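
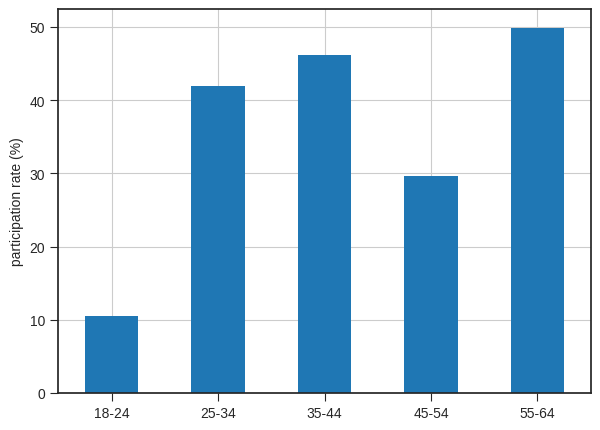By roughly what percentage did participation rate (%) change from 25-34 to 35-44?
25-34 ≈ 40, 35-44 ≈ 45; (45 − 40) / 40 ≈ +12.5%.

≈ +12.5%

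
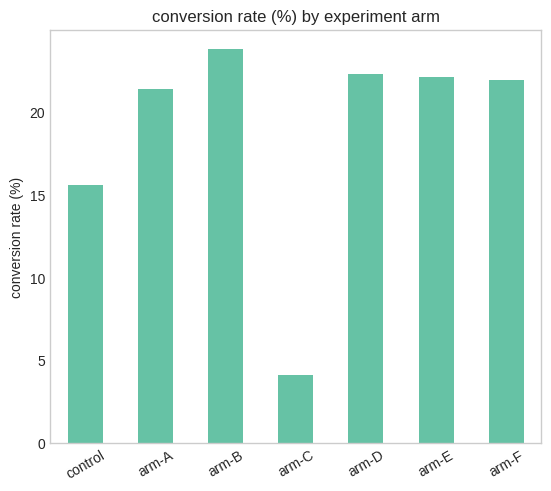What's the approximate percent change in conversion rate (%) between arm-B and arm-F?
arm-B ≈ 24, arm-F ≈ 22; (22 − 24) / 24 ≈ -8.3%.

≈ -8.3%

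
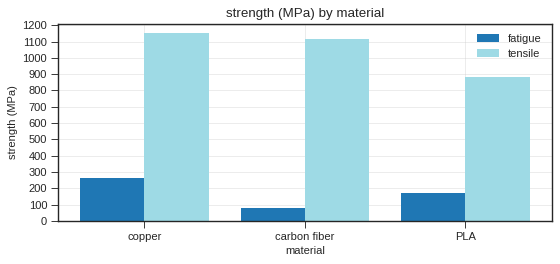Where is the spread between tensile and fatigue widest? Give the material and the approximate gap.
carbon fiber: tensile ≈ 1100, fatigue ≈ 100 → gap ≈ 1000. Next-largest (copper) is only ≈ 900.

carbon fiber, ≈ 1000 MPa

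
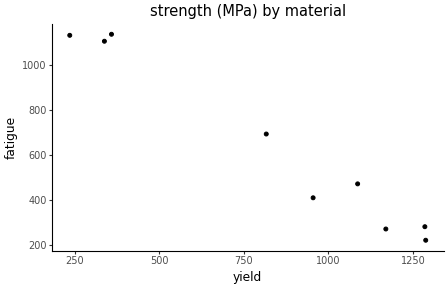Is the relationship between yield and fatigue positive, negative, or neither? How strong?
negative, strong

Points are negatively correlated; strong (|r| ≈ 1.0).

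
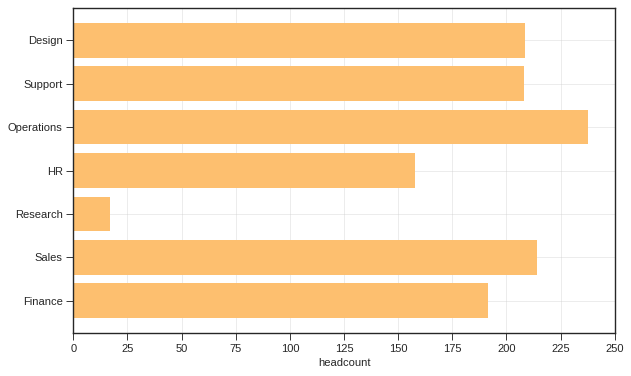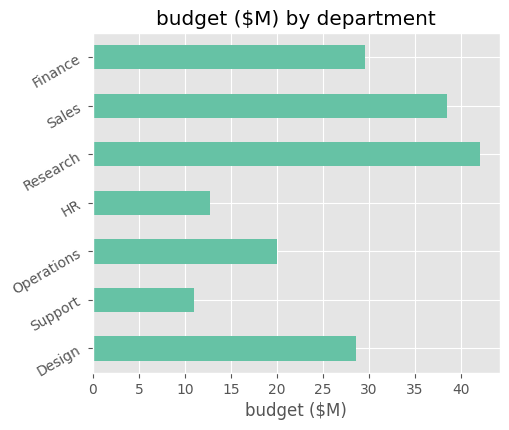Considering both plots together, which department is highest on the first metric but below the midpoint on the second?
Operations

Chart 2 median budget ($M) ≈ 30; below-median departments: Support, Operations, HR. Among those, Operations has the highest headcount (≈ 250).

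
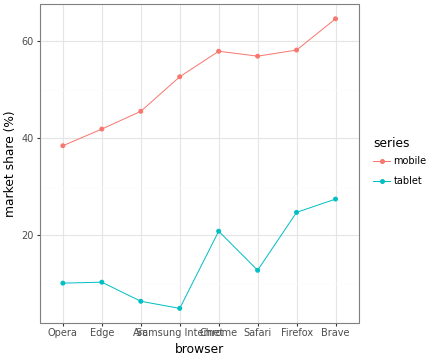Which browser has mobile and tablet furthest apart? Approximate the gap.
Samsung Internet, ≈ 50 %

Samsung Internet: mobile ≈ 55, tablet ≈ 5 → gap ≈ 50. Next-largest (Safari) is only ≈ 40.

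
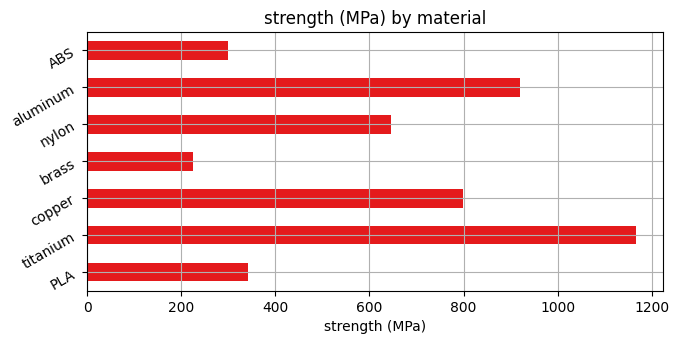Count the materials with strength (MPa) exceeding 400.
4

Above 400: titanium, copper, nylon, aluminum.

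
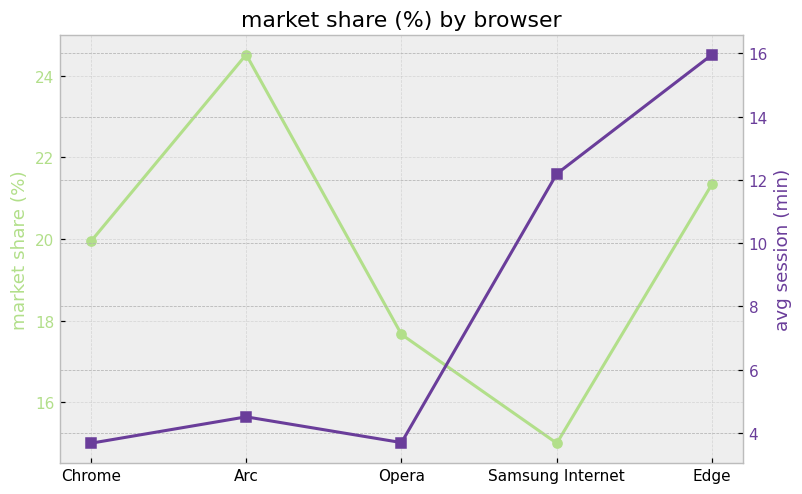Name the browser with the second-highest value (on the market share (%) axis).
Top 3 (on the market share (%) axis): Arc ≈ 25, Edge ≈ 21, Chrome ≈ 20.

Edge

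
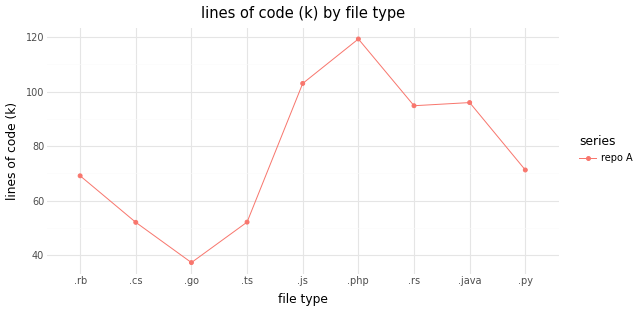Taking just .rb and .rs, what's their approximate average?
≈ 80

(70 + 90) / 2 ≈ 80.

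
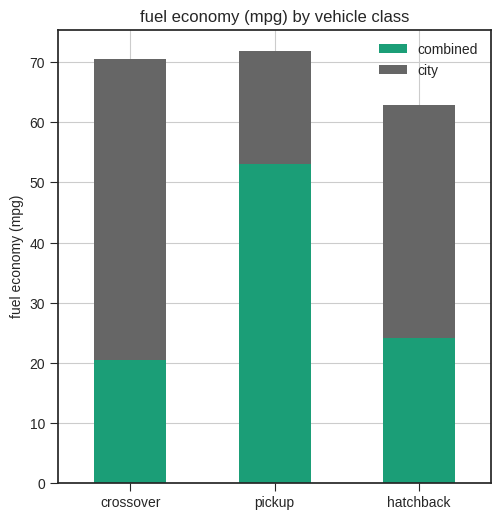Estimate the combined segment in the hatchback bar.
≈ 20

combined top ≈ 20, bottom ≈ 0; segment ≈ 20.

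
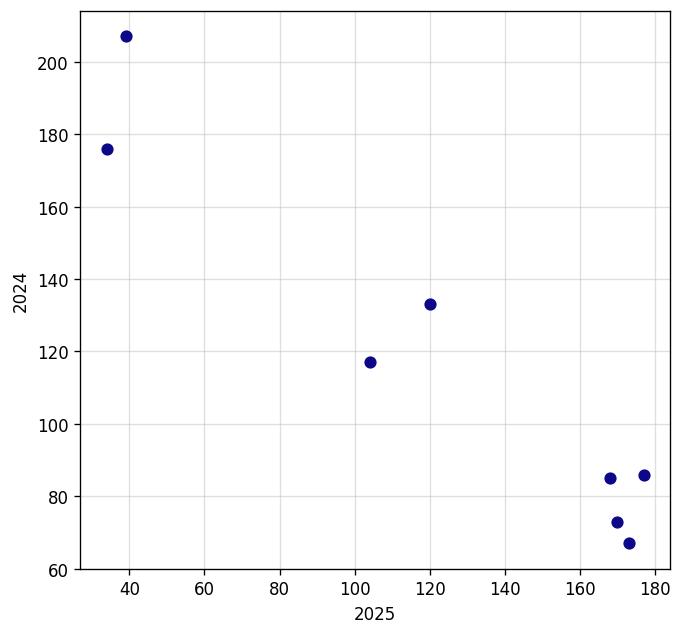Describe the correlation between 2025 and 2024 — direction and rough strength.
Points are negatively correlated; strong (|r| ≈ 1.0).

negative, strong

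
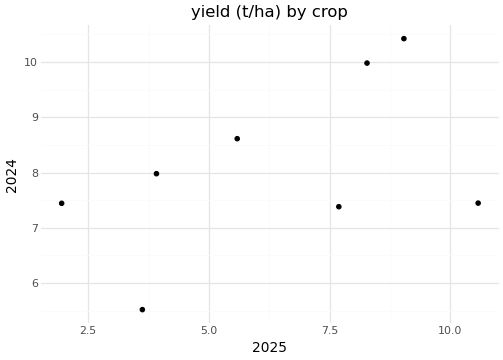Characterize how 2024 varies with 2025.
Points are positively correlated; moderate (|r| ≈ 0.5).

positive, moderate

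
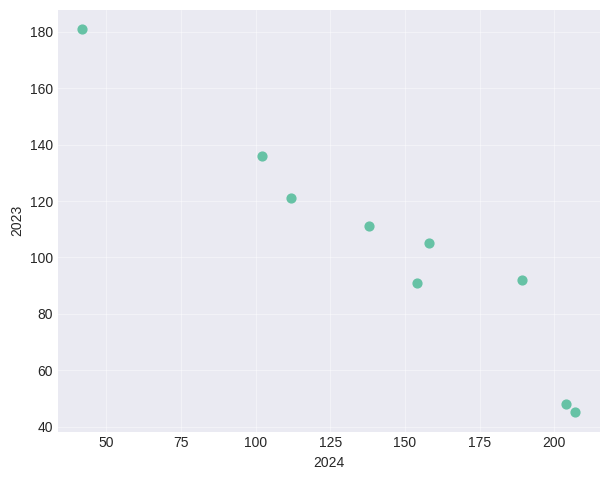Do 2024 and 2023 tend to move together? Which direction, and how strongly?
negative, strong

Points are negatively correlated; strong (|r| ≈ 1.0).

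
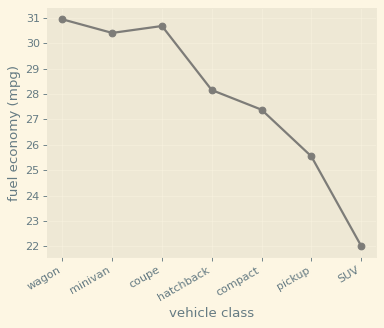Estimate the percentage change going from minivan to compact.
≈ -10%

minivan ≈ 30, compact ≈ 27; (27 − 30) / 30 ≈ -10%.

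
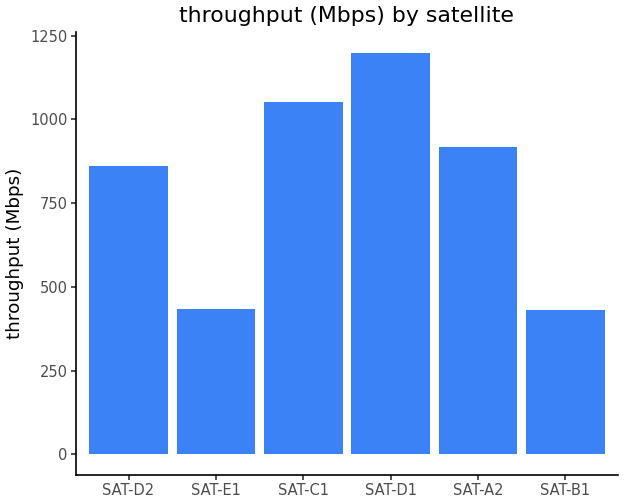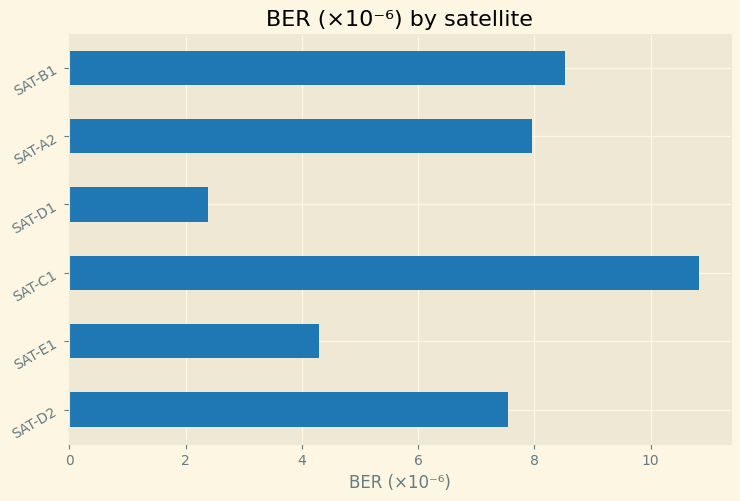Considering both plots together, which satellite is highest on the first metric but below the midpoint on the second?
Chart 2 median BER (×10⁻⁶) ≈ 8; below-median satellites: SAT-D2, SAT-E1, SAT-D1. Among those, SAT-D1 has the highest throughput (Mbps) (≈ 1200).

SAT-D1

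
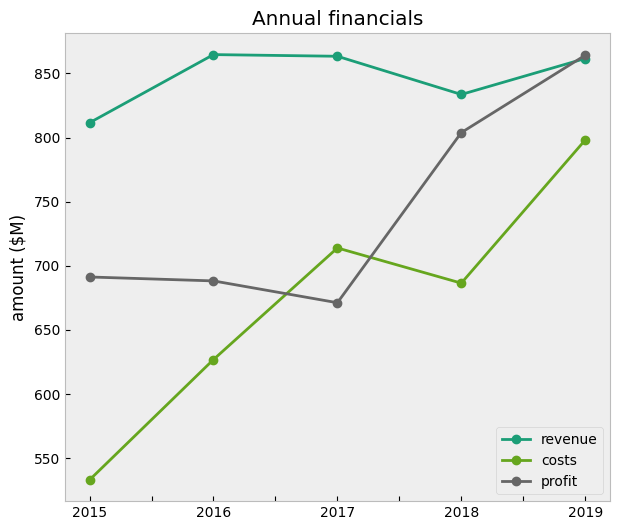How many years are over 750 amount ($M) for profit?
2

Above 750: 2018, 2019.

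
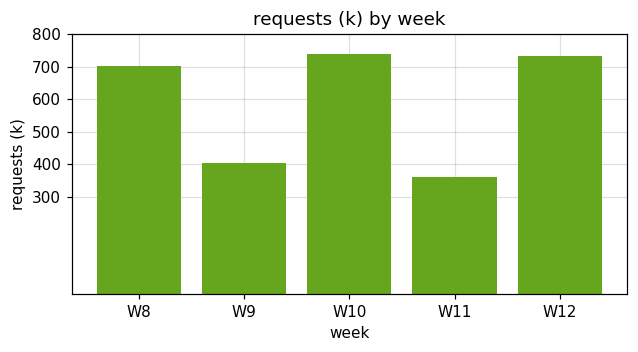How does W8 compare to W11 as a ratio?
≈ 1.75×

W8 ≈ 700, W11 ≈ 400; 700/400 ≈ 1.75.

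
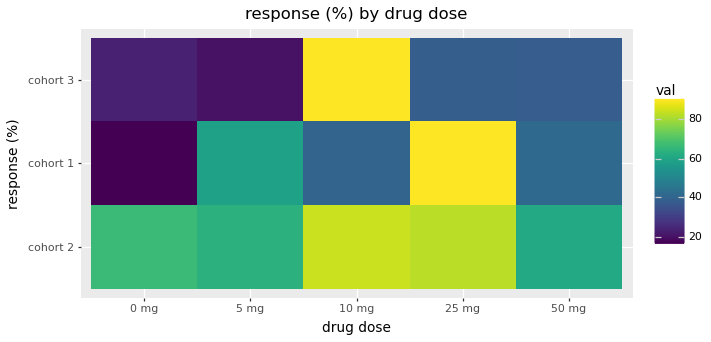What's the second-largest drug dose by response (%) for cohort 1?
5 mg

Top 3 for cohort 1: 25 mg ≈ 90, 5 mg ≈ 60, 50 mg ≈ 40.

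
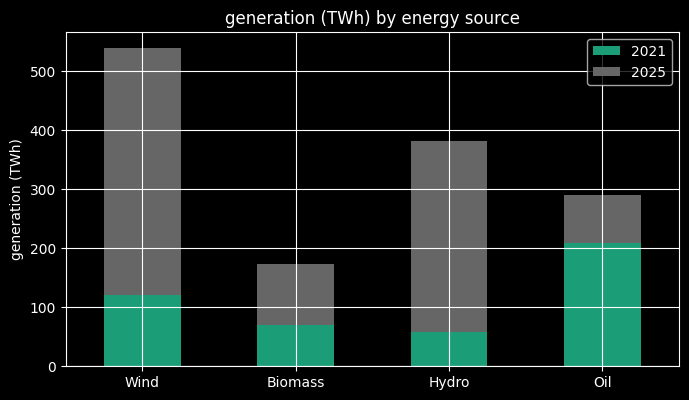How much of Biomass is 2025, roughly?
≈ 100

2025 top ≈ 150, bottom ≈ 50; segment ≈ 100.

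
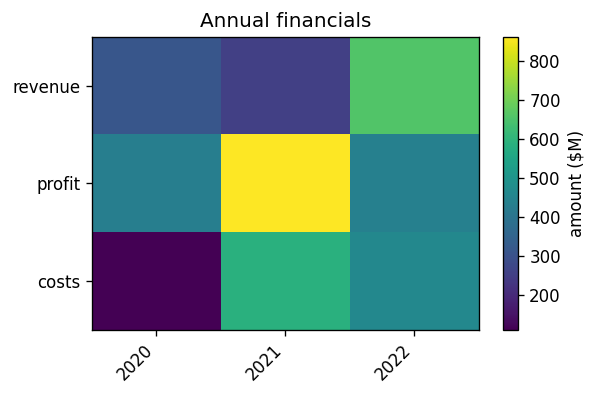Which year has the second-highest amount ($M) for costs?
Top 3 for costs: 2021 ≈ 600, 2022 ≈ 500, 2020 ≈ 100.

2022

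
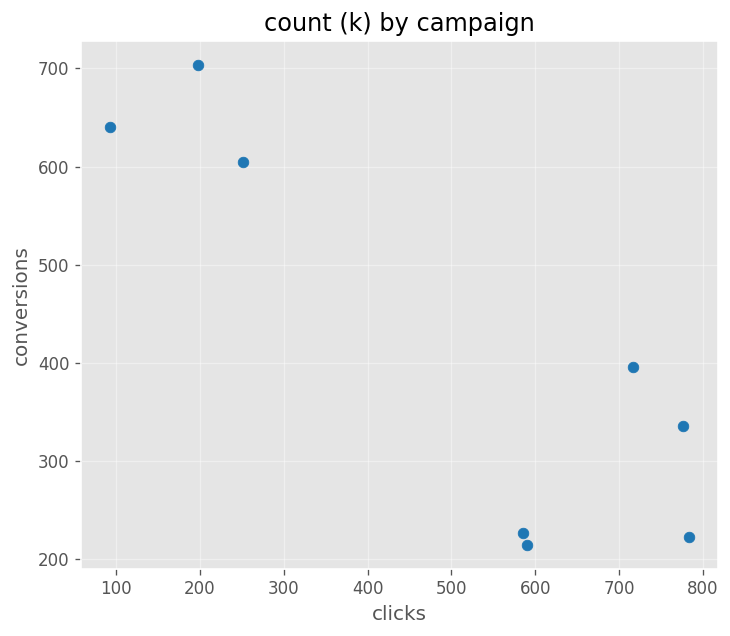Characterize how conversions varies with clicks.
negative, strong

Points are negatively correlated; strong (|r| ≈ 0.9).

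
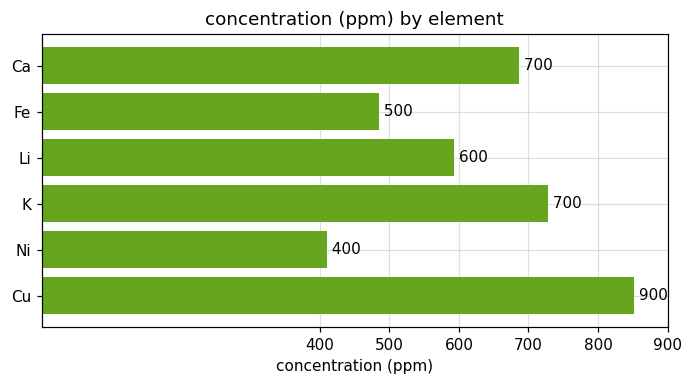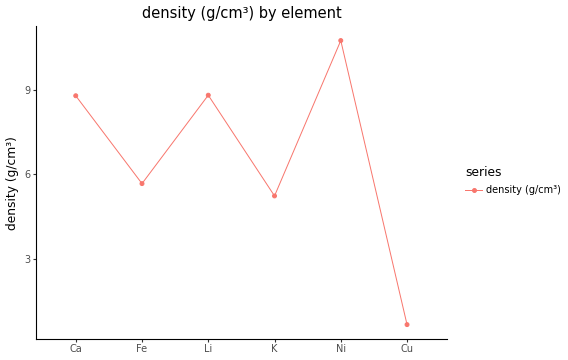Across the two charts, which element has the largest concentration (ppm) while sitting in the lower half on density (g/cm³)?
Chart 2 median density (g/cm³) ≈ 7; below-median elements: Fe, K, Cu. Among those, Cu has the highest concentration (ppm) (≈ 900).

Cu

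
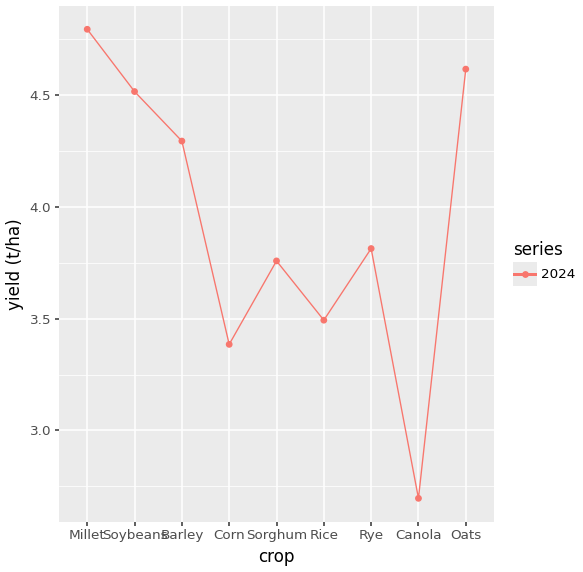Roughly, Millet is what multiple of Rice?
≈ 1.41×

Millet ≈ 4.8, Rice ≈ 3.4; 4.8/3.4 ≈ 1.41.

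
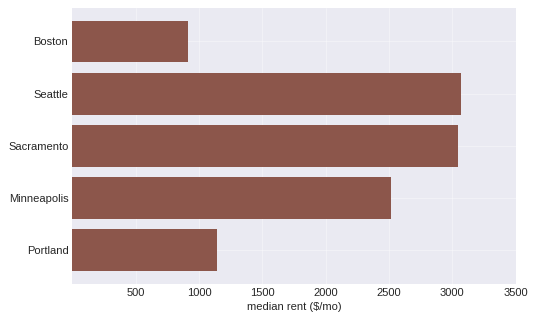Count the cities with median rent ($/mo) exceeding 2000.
3

Above 2000: Seattle, Sacramento, Minneapolis.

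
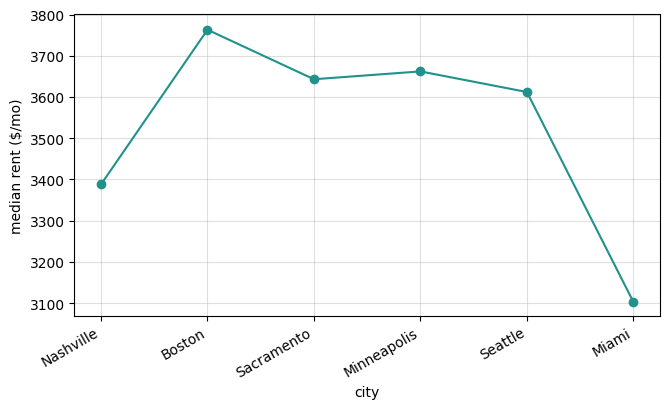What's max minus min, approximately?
≈ 700

Max Boston ≈ 3800, min Miami ≈ 3100; range ≈ 700.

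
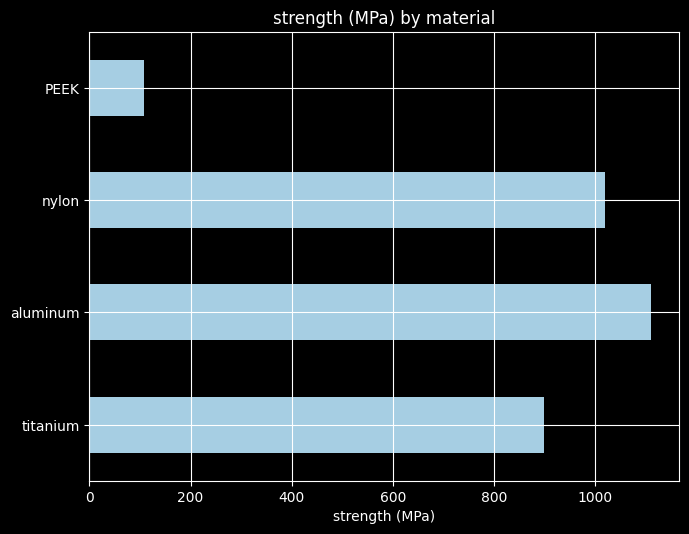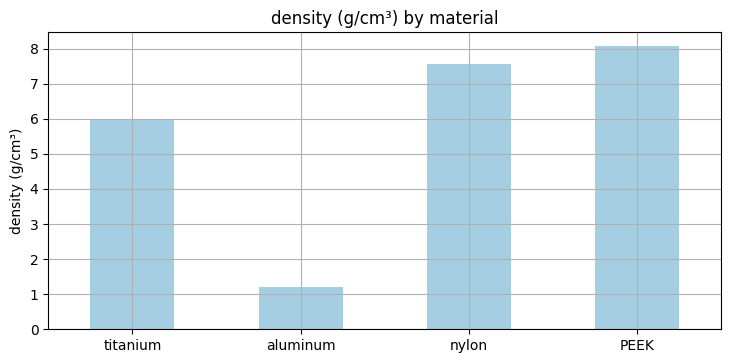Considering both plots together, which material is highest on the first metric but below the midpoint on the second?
aluminum

Chart 2 median density (g/cm³) ≈ 7; below-median materials: titanium, aluminum. Among those, aluminum has the highest strength (MPa) (≈ 1200).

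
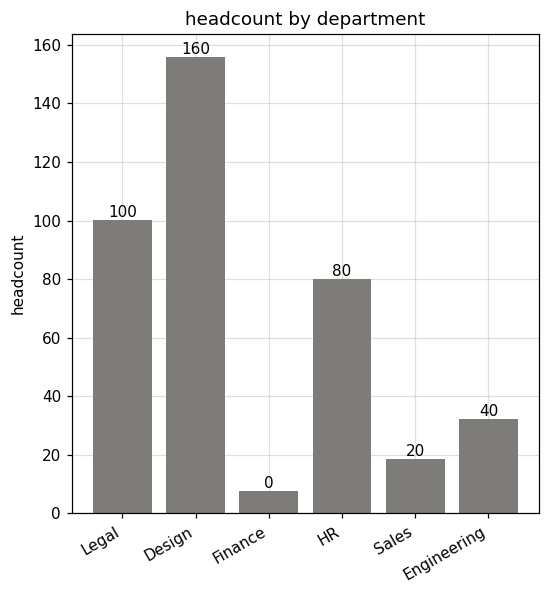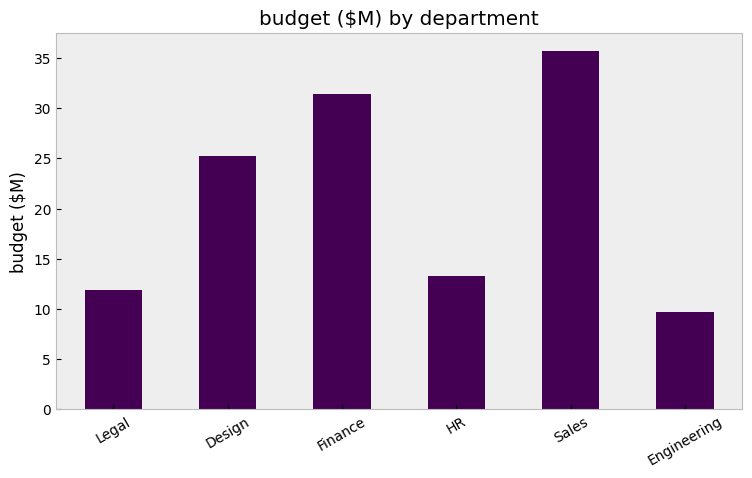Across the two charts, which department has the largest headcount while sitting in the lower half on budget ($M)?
Chart 2 median budget ($M) ≈ 20; below-median departments: Legal, HR, Engineering. Among those, Legal has the highest headcount (≈ 100).

Legal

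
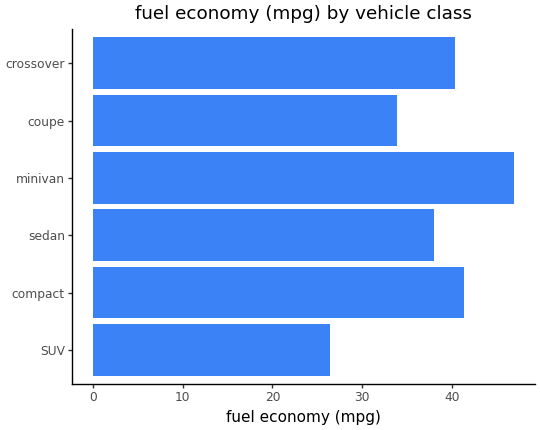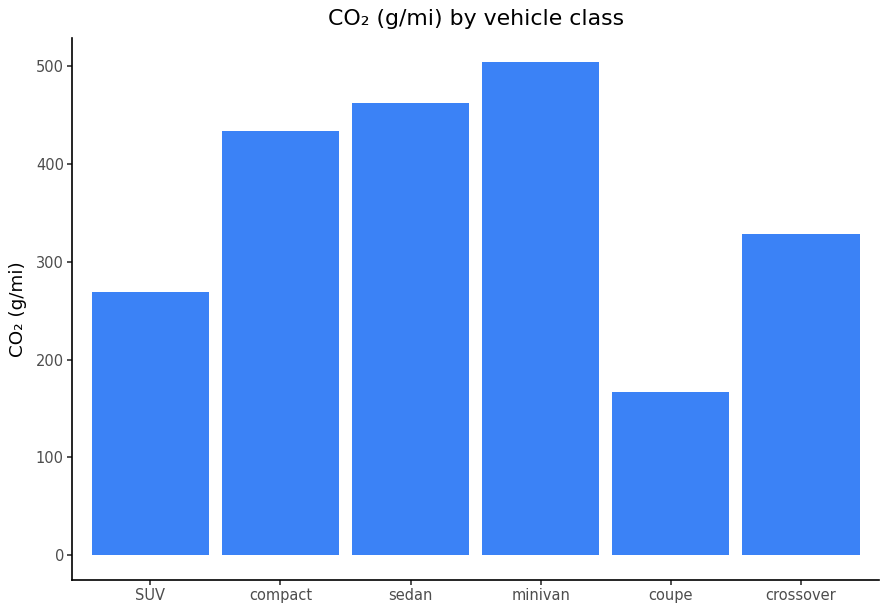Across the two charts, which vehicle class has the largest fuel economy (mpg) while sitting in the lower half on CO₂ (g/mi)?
Chart 2 median CO₂ (g/mi) ≈ 400; below-median vehicle classes: SUV, coupe, crossover. Among those, crossover has the highest fuel economy (mpg) (≈ 40).

crossover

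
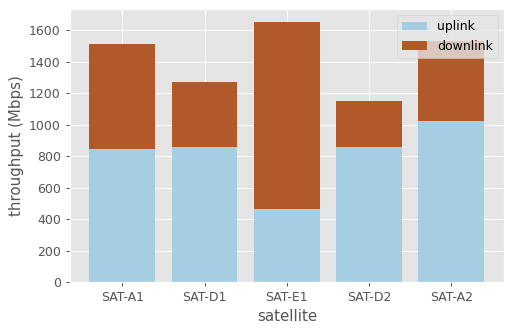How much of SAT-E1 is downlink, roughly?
≈ 1200

downlink top ≈ 1600, bottom ≈ 400; segment ≈ 1200.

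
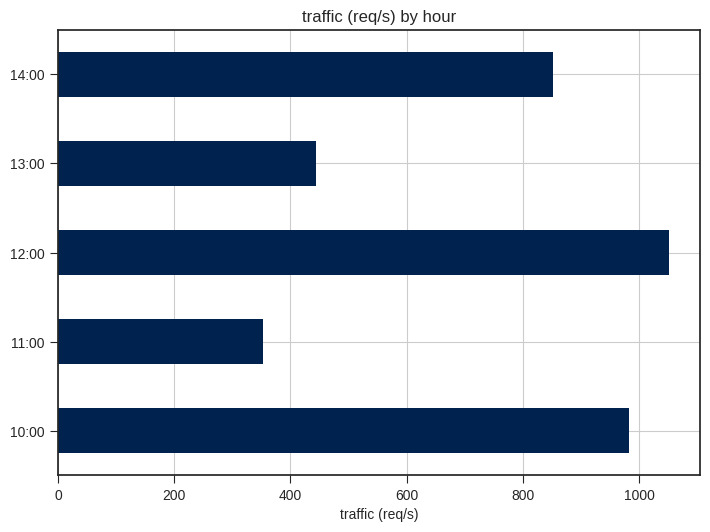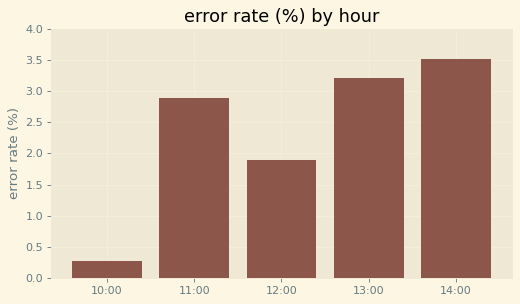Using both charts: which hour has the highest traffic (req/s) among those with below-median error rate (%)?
12:00

Chart 2 median error rate (%) ≈ 3; below-median hours: 10:00, 12:00. Among those, 12:00 has the highest traffic (req/s) (≈ 1100).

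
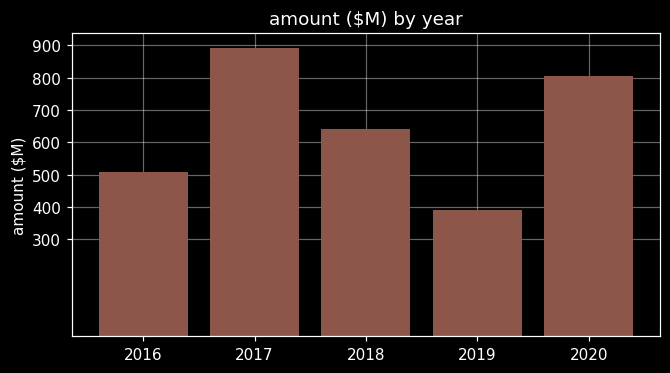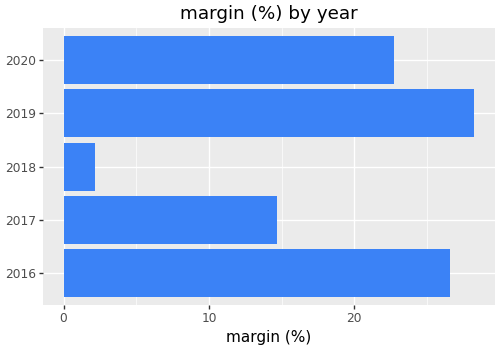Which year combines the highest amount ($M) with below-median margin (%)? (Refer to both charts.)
Chart 2 median margin (%) ≈ 25; below-median years: 2017, 2018. Among those, 2017 has the highest amount ($M) (≈ 900).

2017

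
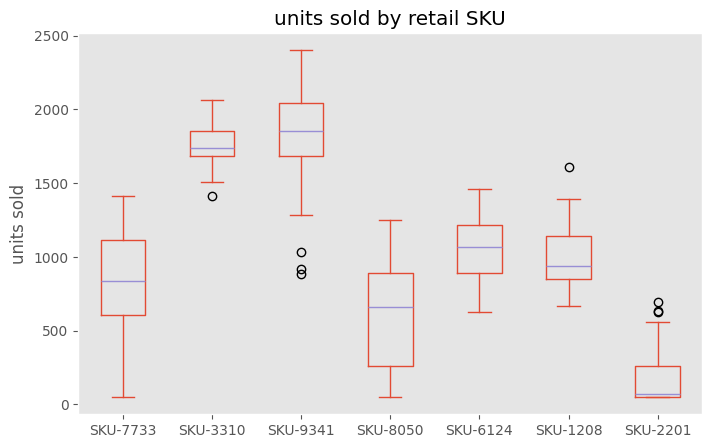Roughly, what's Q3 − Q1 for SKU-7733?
Q3 ≈ 1200, Q1 ≈ 600; IQR ≈ 600.

≈ 600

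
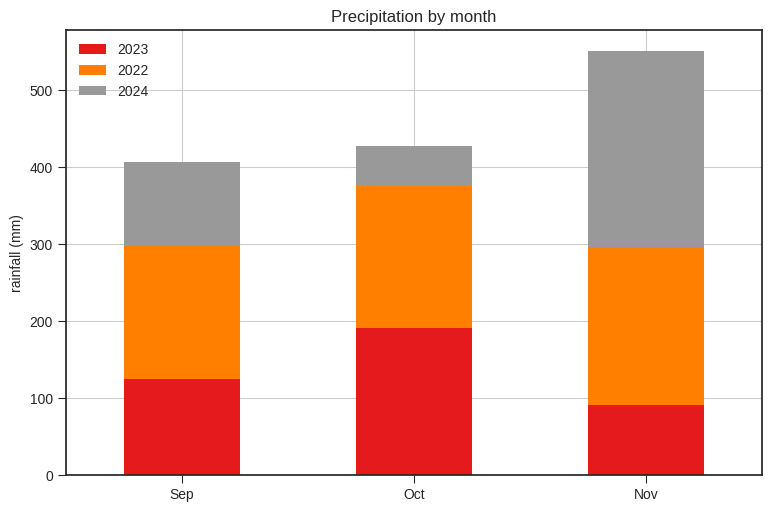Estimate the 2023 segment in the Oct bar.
≈ 200

2023 top ≈ 200, bottom ≈ 0; segment ≈ 200.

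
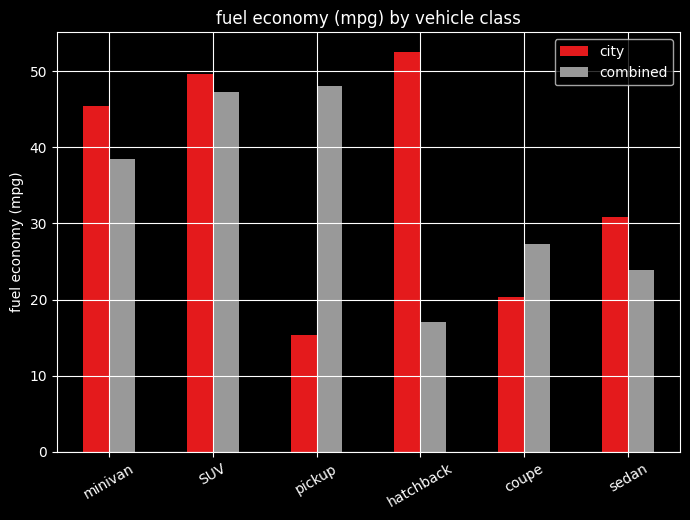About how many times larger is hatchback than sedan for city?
≈ 1.67×

hatchback ≈ 50, sedan ≈ 30; 50/30 ≈ 1.67.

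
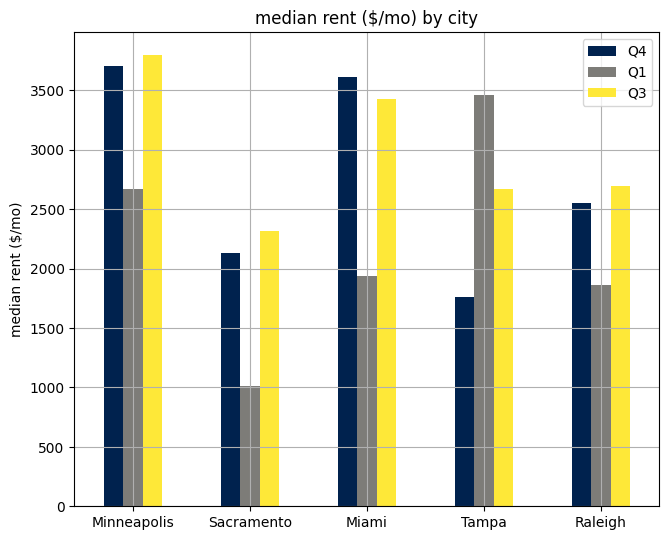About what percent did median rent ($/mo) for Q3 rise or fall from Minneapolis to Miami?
Minneapolis ≈ 4000, Miami ≈ 3500; (3500 − 4000) / 4000 ≈ -12.5%.

≈ -12.5%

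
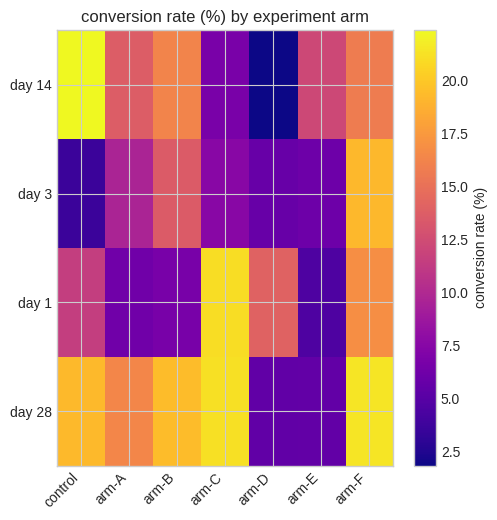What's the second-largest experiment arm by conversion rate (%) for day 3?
Top 3 for day 3: arm-F ≈ 20, arm-B ≈ 14, arm-A ≈ 10.

arm-B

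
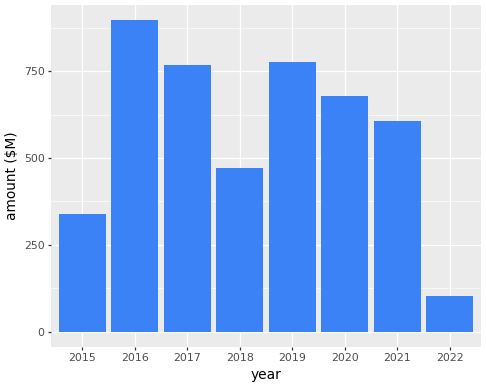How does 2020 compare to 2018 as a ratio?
≈ 1.4×

2020 ≈ 700, 2018 ≈ 500; 700/500 ≈ 1.4.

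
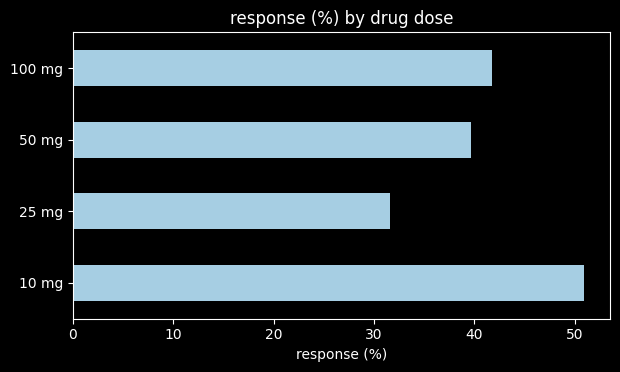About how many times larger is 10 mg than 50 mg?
≈ 1.25×

10 mg ≈ 50, 50 mg ≈ 40; 50/40 ≈ 1.25.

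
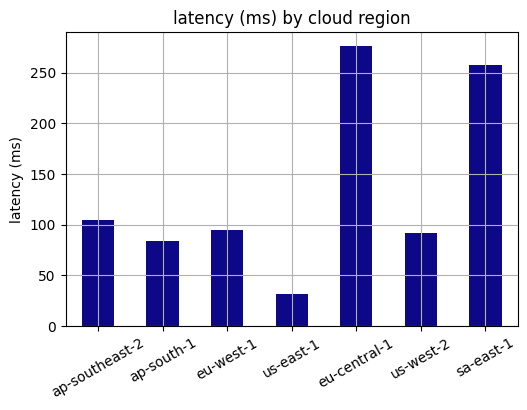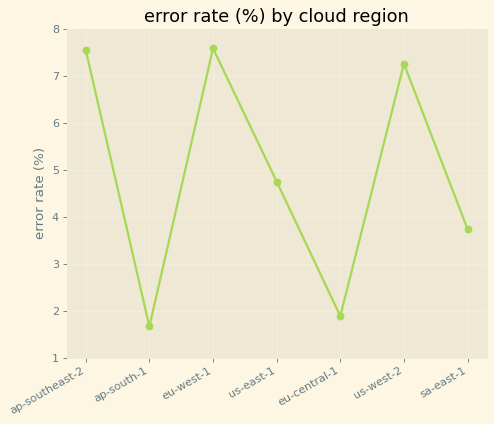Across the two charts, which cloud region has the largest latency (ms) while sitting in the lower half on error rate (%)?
eu-central-1

Chart 2 median error rate (%) ≈ 5; below-median cloud regions: ap-south-1, eu-central-1, sa-east-1. Among those, eu-central-1 has the highest latency (ms) (≈ 300).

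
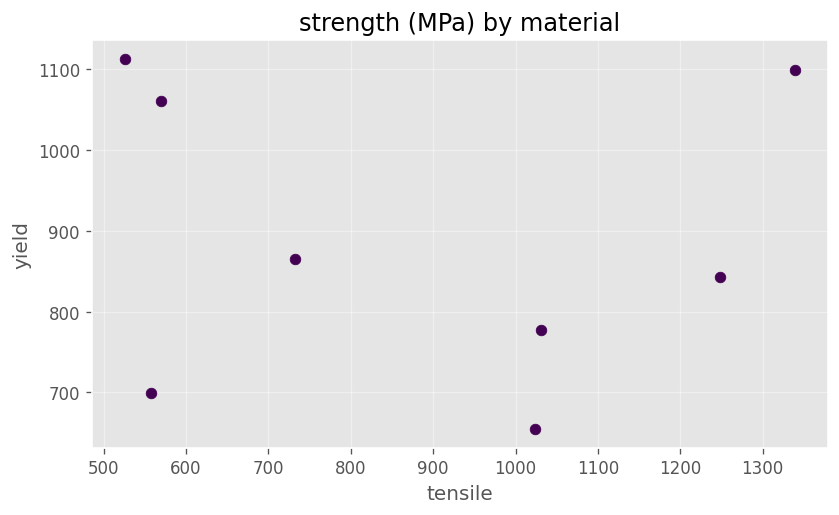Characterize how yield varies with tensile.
no clear correlation

Points are roughly uncorrelated; weak (|r| ≈ 0.1).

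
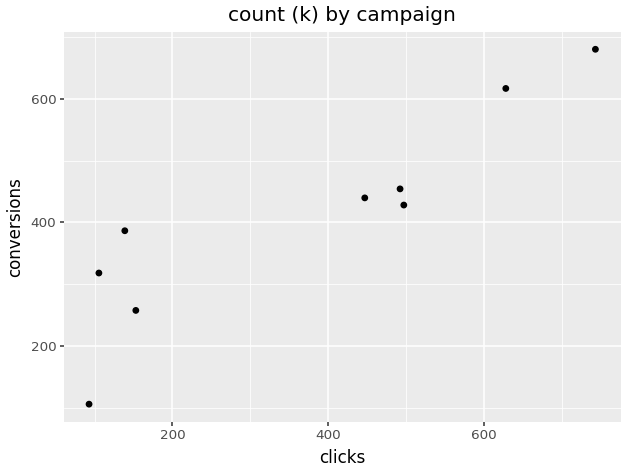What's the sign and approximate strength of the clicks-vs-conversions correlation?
Points are positively correlated; strong (|r| ≈ 0.9).

positive, strong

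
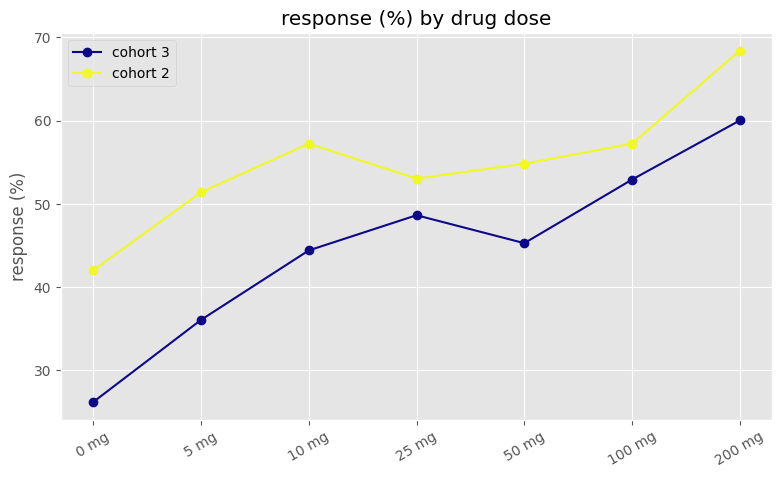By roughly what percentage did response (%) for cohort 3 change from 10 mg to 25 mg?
10 mg ≈ 45, 25 mg ≈ 50; (50 − 45) / 45 ≈ +11.1%.

≈ +11.1%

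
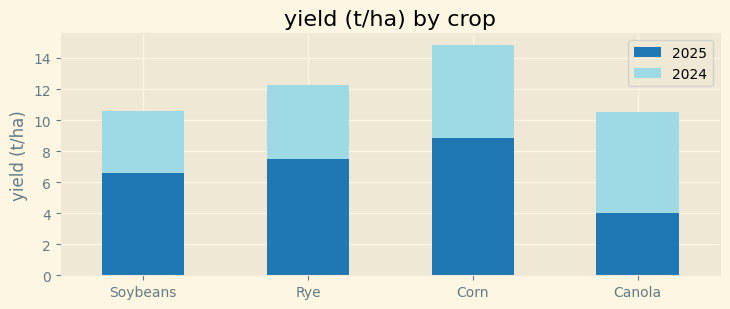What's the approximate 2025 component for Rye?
2025 top ≈ 8, bottom ≈ 0; segment ≈ 8.

≈ 8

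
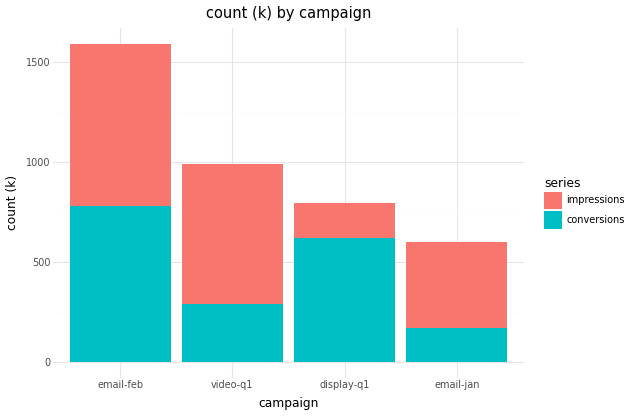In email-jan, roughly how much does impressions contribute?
≈ 400

impressions top ≈ 600, bottom ≈ 200; segment ≈ 400.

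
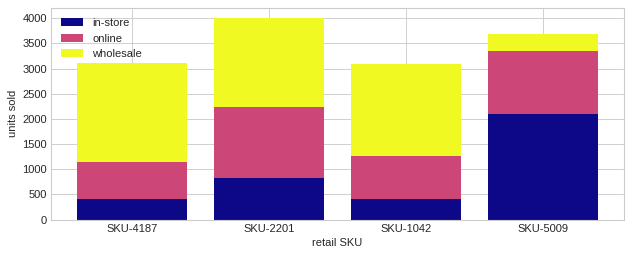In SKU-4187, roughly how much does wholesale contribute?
wholesale top ≈ 3000, bottom ≈ 1000; segment ≈ 2000.

≈ 2000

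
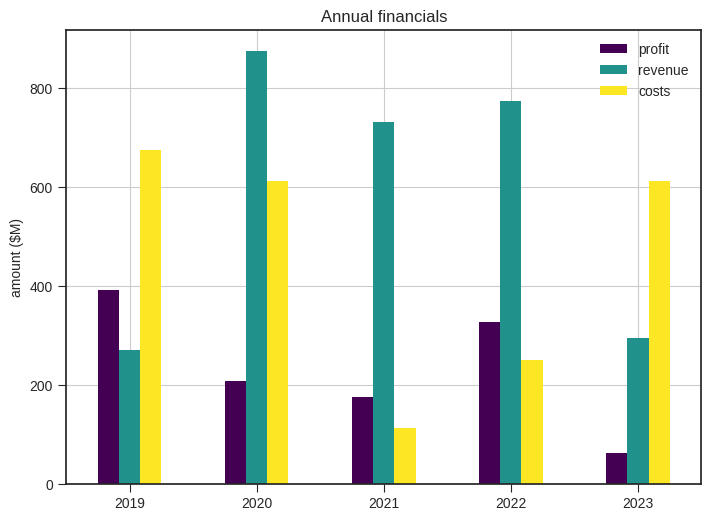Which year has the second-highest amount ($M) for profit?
2022

Top 3 for profit: 2019 ≈ 400, 2022 ≈ 300, 2020 ≈ 200.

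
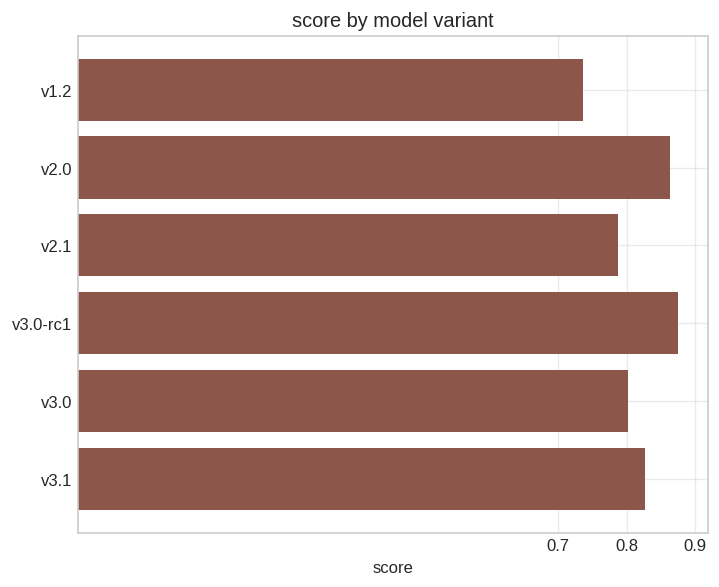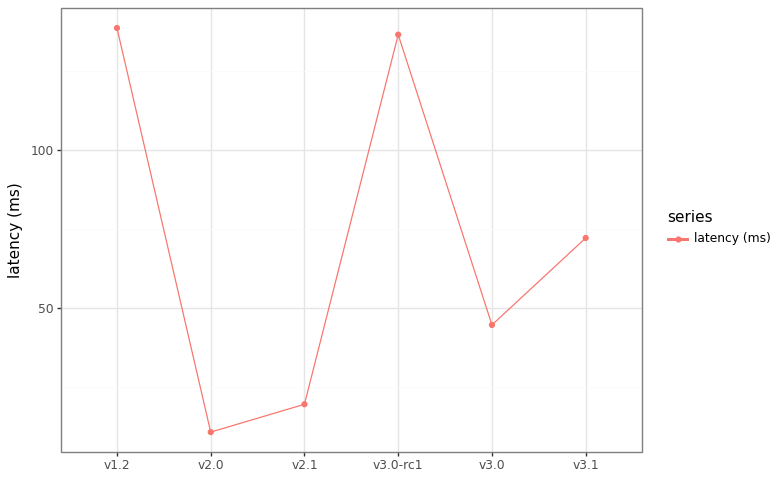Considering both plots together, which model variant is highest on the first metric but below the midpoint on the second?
Chart 2 median latency (ms) ≈ 60; below-median model variants: v2.0, v2.1, v3.0. Among those, v2.0 has the highest score (≈ 0.9).

v2.0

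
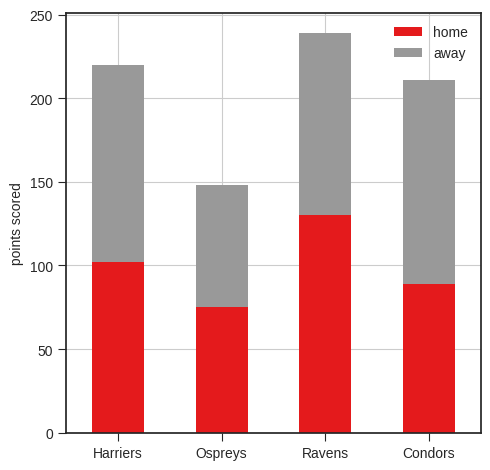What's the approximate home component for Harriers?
≈ 100

home top ≈ 100, bottom ≈ 0; segment ≈ 100.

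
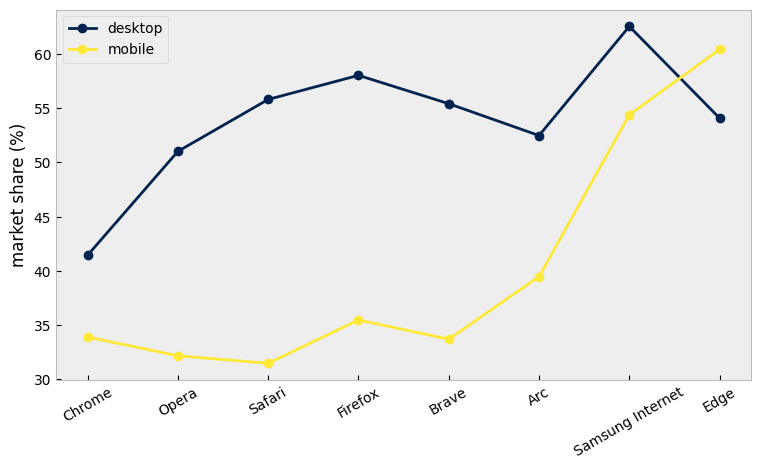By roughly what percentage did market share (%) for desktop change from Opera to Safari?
Opera ≈ 50, Safari ≈ 55; (55 − 50) / 50 ≈ +10%.

≈ +10%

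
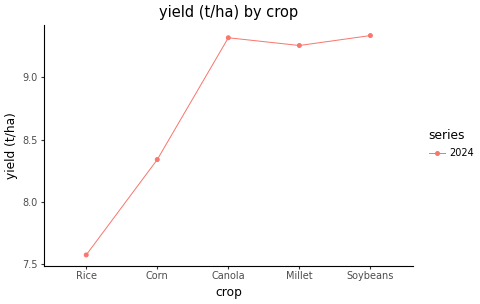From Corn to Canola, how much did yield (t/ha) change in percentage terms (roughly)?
≈ +11.9%

Corn ≈ 8.4, Canola ≈ 9.4; (9.4 − 8.4) / 8.4 ≈ +11.9%.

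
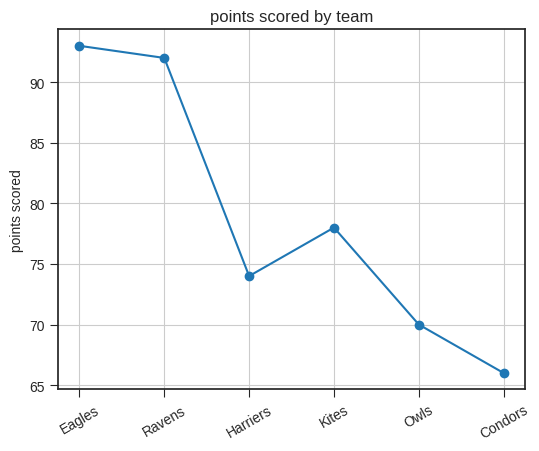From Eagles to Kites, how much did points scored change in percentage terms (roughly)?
Eagles ≈ 95, Kites ≈ 80; (80 − 95) / 95 ≈ -15.8%.

≈ -15.8%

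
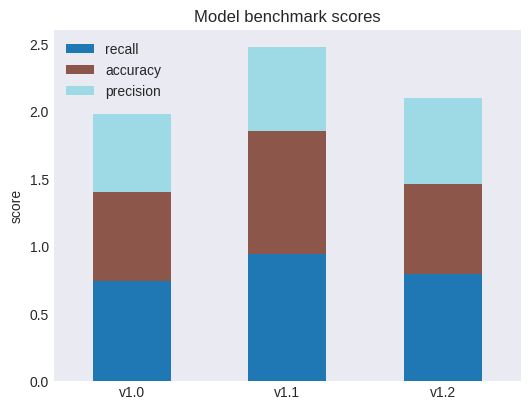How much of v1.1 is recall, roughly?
recall top ≈ 1.0, bottom ≈ 0.0; segment ≈ 1.0.

≈ 1.0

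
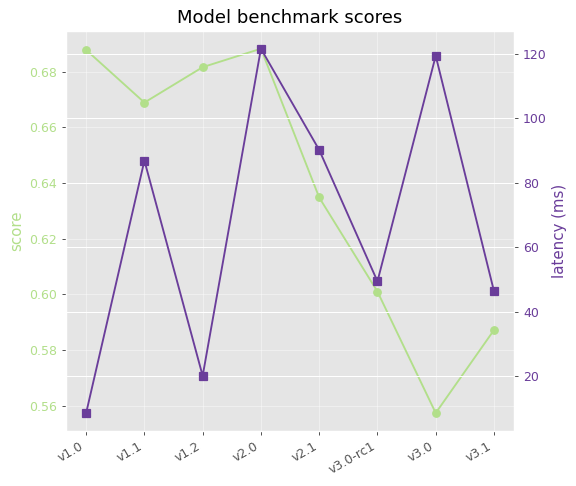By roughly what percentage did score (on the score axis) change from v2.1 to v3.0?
≈ -12.5%

v2.1 ≈ 0.64, v3.0 ≈ 0.56; (0.56 − 0.64) / 0.64 ≈ -12.5%.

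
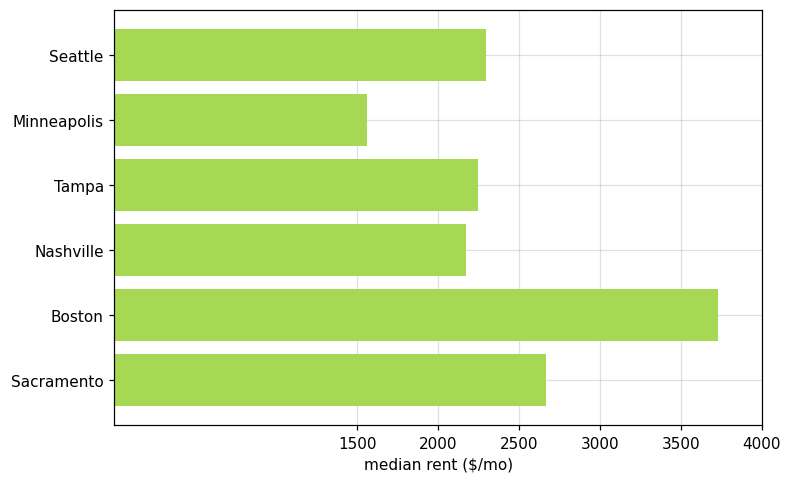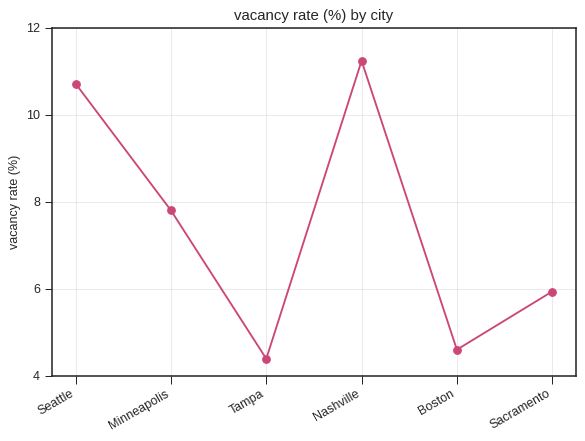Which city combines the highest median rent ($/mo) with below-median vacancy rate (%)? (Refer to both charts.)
Boston

Chart 2 median vacancy rate (%) ≈ 6; below-median cities: Tampa, Boston, Sacramento. Among those, Boston has the highest median rent ($/mo) (≈ 3500).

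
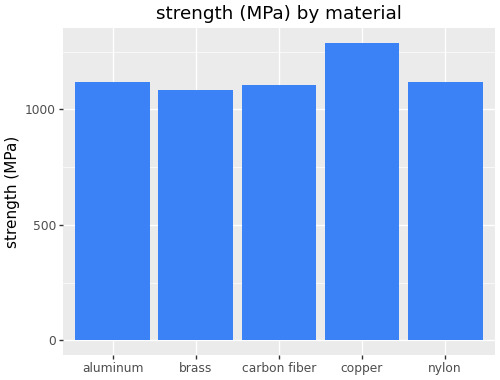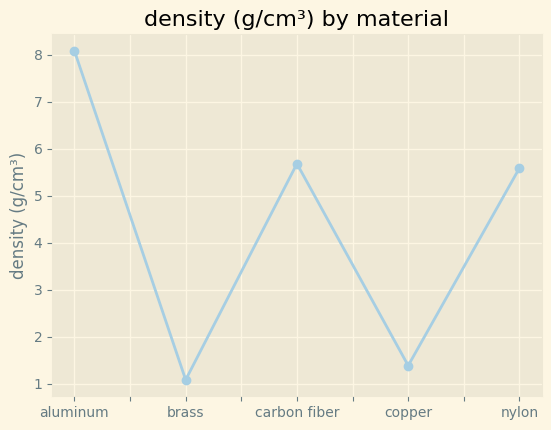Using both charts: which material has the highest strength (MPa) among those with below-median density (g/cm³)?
Chart 2 median density (g/cm³) ≈ 6; below-median materials: brass, copper. Among those, copper has the highest strength (MPa) (≈ 1200).

copper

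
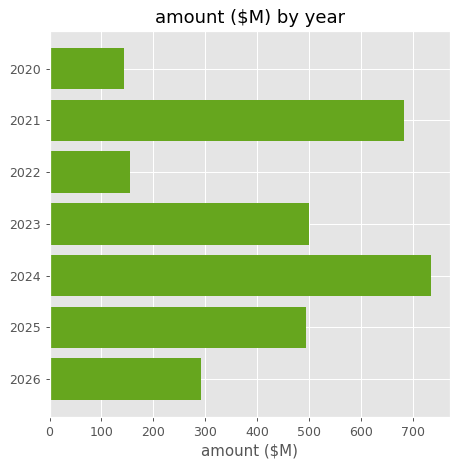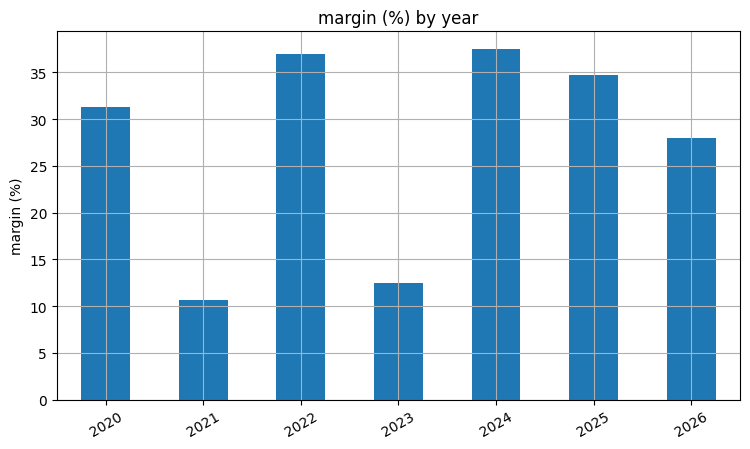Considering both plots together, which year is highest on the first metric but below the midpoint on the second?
2021

Chart 2 median margin (%) ≈ 30; below-median years: 2021, 2023, 2026. Among those, 2021 has the highest amount ($M) (≈ 700).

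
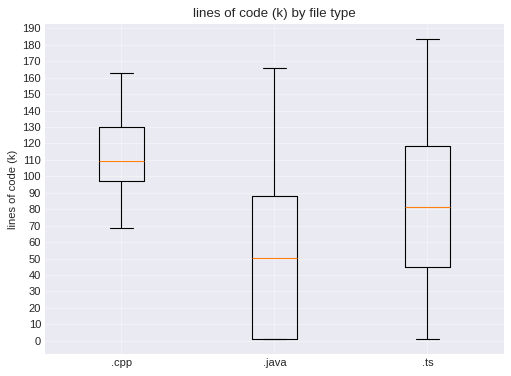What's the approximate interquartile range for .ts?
Q3 ≈ 120, Q1 ≈ 40; IQR ≈ 80.

≈ 80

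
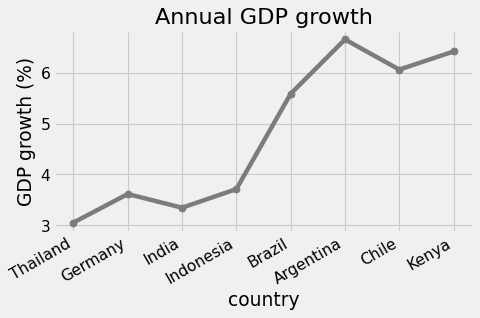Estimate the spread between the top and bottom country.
Max Argentina ≈ 6.5, min Thailand ≈ 3.0; range ≈ 3.5.

≈ 3.5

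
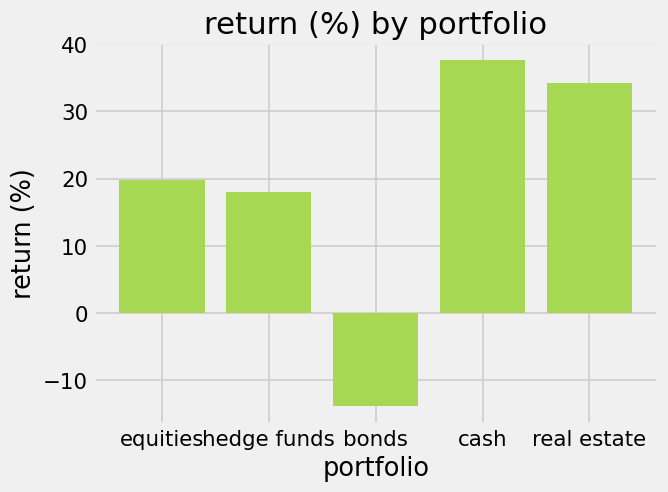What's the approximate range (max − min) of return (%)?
Max cash ≈ 40, min bonds ≈ -15; range ≈ 55.

≈ 55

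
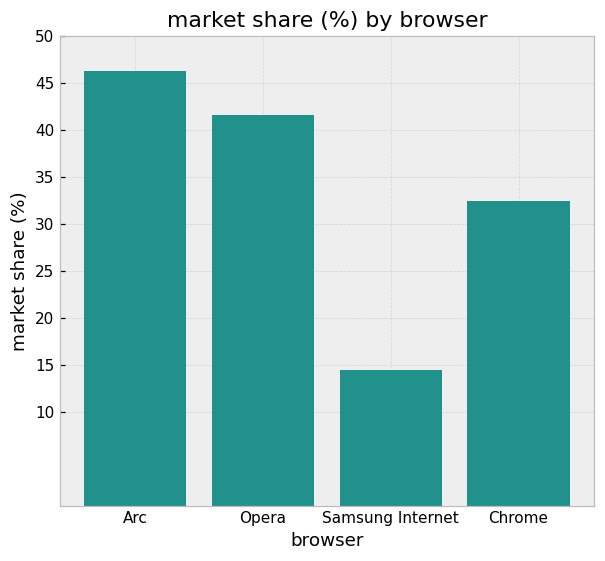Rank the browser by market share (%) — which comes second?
Top 3: Arc ≈ 45, Opera ≈ 40, Chrome ≈ 30.

Opera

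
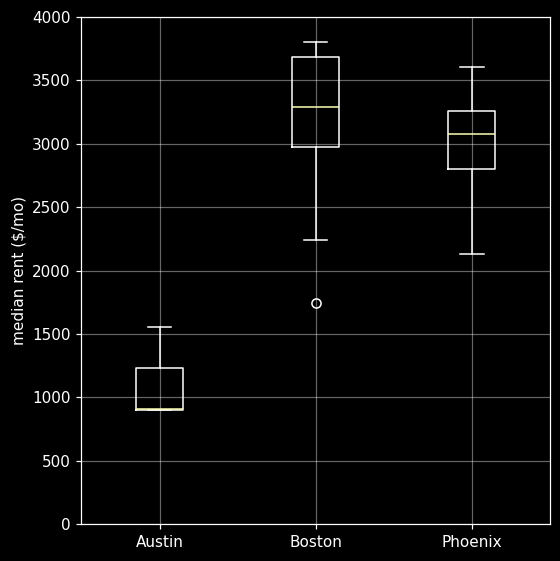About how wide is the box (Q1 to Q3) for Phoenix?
≈ 500

Q3 ≈ 3500, Q1 ≈ 3000; IQR ≈ 500.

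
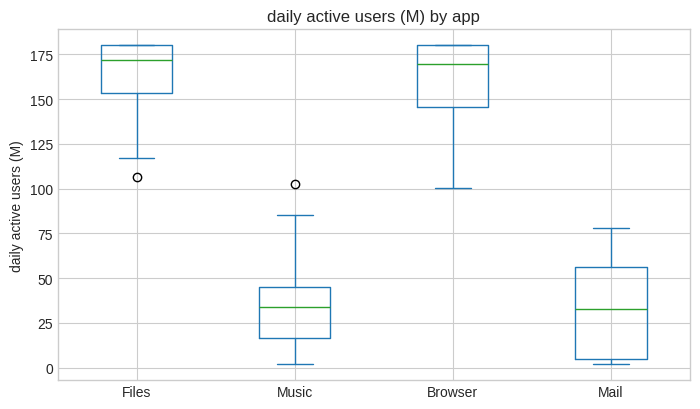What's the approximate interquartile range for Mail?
Q3 ≈ 60, Q1 ≈ 0; IQR ≈ 60.

≈ 60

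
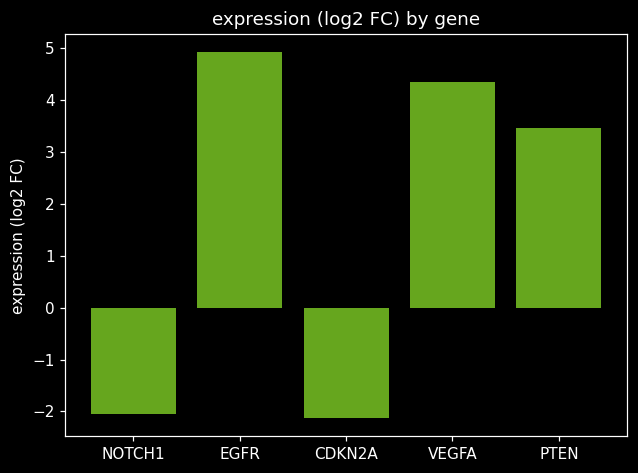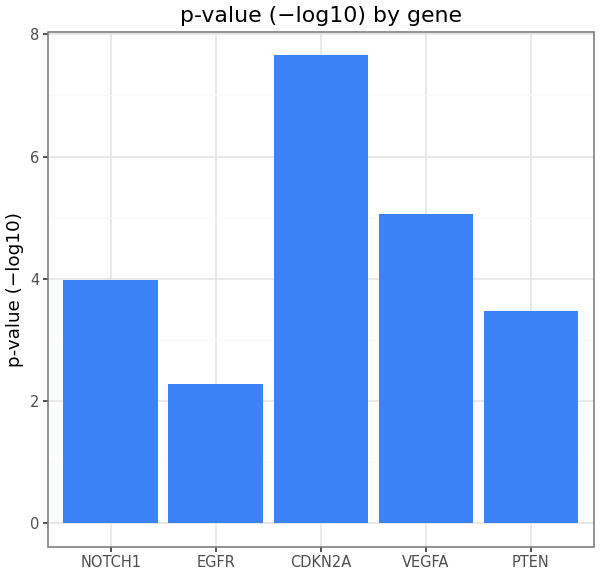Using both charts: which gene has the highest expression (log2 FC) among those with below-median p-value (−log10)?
Chart 2 median p-value (−log10) ≈ 4; below-median genes: EGFR, PTEN. Among those, EGFR has the highest expression (log2 FC) (≈ 5).

EGFR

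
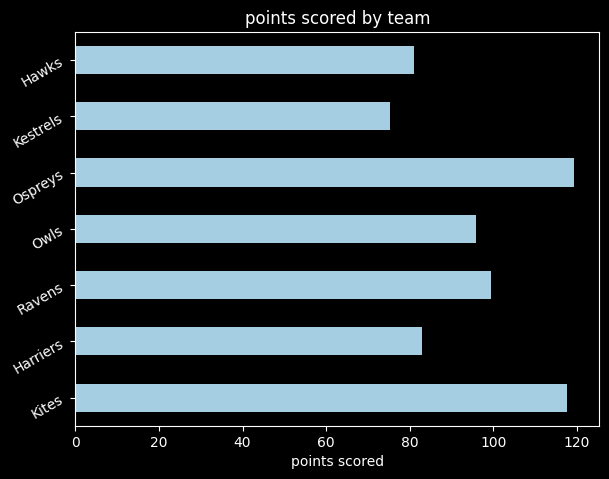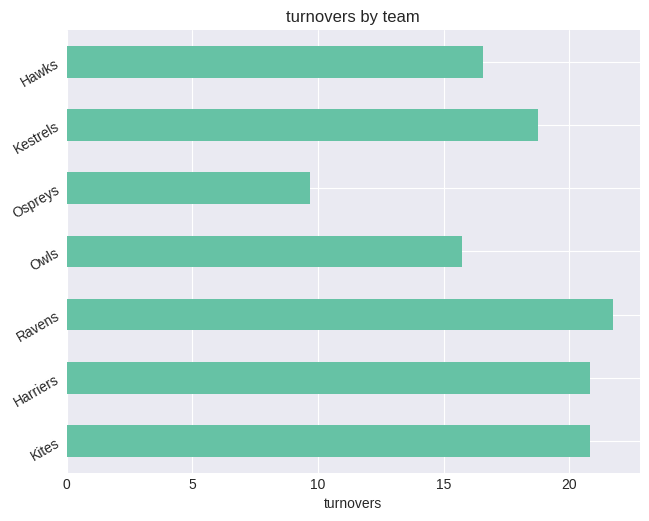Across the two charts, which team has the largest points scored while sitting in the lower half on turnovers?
Chart 2 median turnovers ≈ 18; below-median teams: Owls, Ospreys, Hawks. Among those, Ospreys has the highest points scored (≈ 120).

Ospreys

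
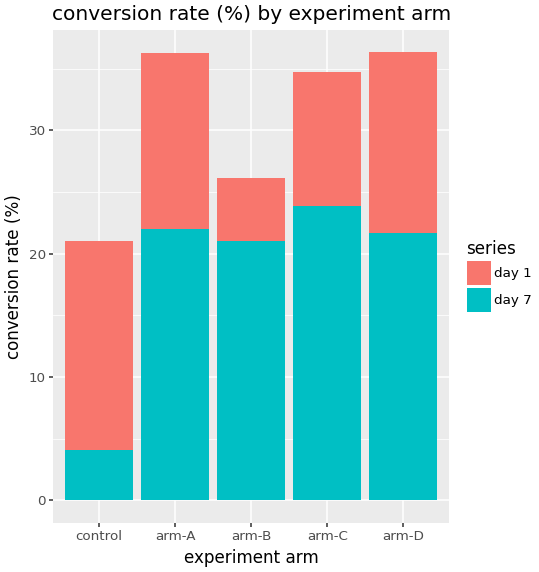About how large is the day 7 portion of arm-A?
≈ 20

day 7 top ≈ 20, bottom ≈ 0; segment ≈ 20.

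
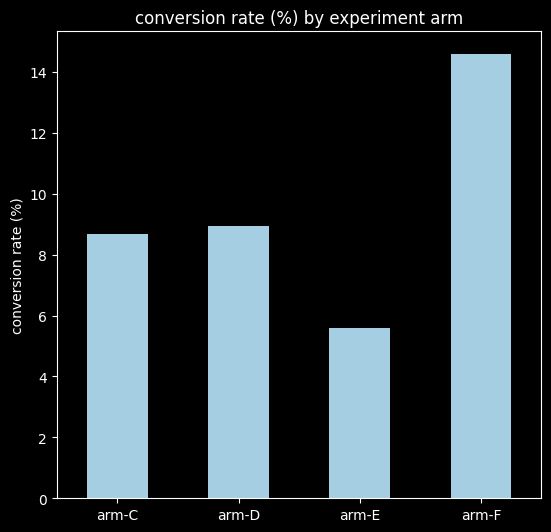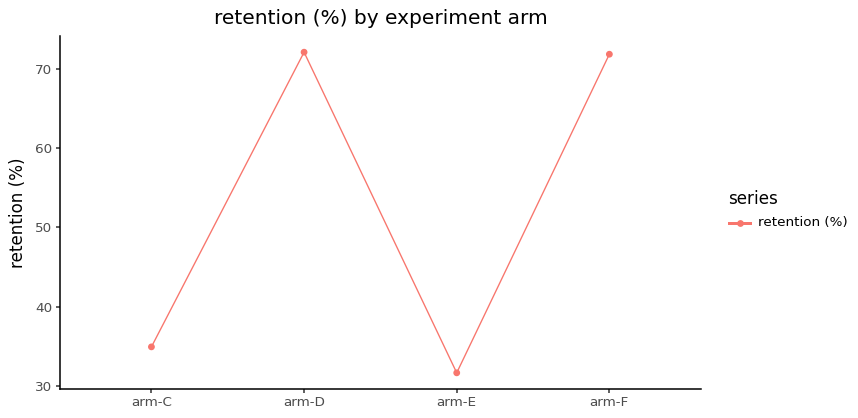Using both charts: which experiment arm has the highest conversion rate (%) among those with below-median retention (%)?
arm-C

Chart 2 median retention (%) ≈ 50; below-median experiment arms: arm-C, arm-E. Among those, arm-C has the highest conversion rate (%) (≈ 8).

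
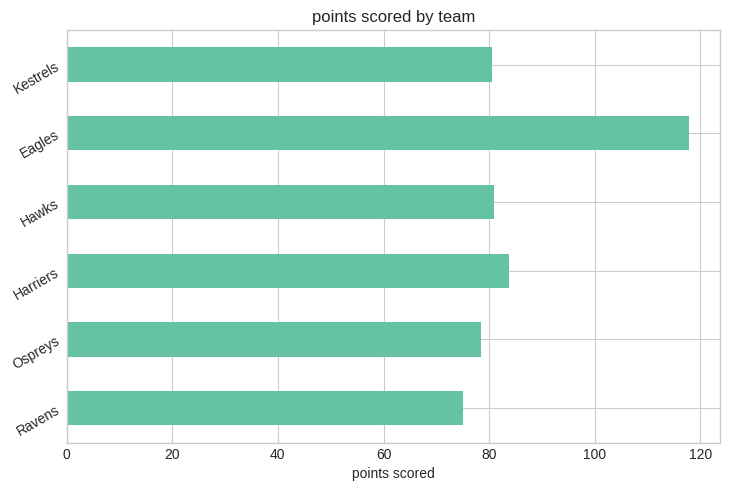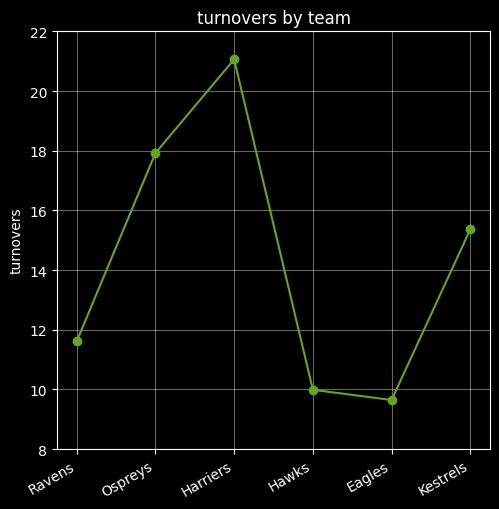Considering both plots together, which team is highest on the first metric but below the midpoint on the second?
Eagles

Chart 2 median turnovers ≈ 14; below-median teams: Ravens, Hawks, Eagles. Among those, Eagles has the highest points scored (≈ 120).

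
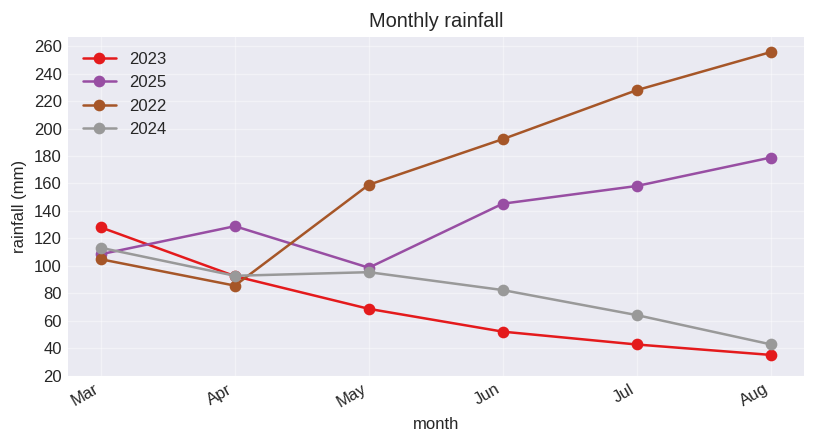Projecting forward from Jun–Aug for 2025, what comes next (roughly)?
Last three: 140, 160, 180 → slope ≈ 20/step → next ≈ 200.

≈ 200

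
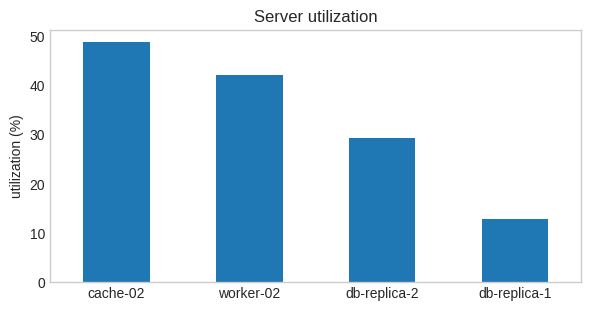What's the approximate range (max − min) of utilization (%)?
Max cache-02 ≈ 50, min db-replica-1 ≈ 15; range ≈ 35.

≈ 35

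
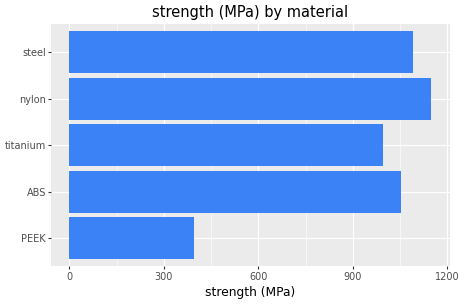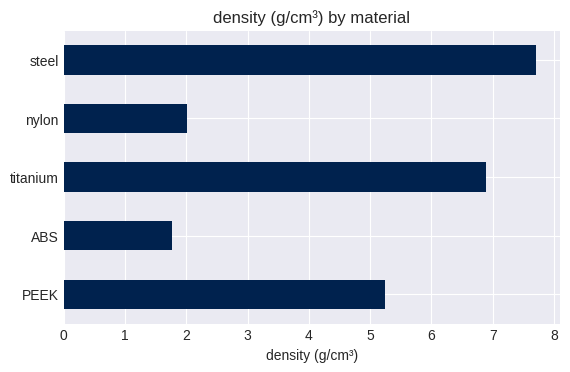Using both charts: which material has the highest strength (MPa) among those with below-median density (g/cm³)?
nylon

Chart 2 median density (g/cm³) ≈ 5; below-median materials: ABS, nylon. Among those, nylon has the highest strength (MPa) (≈ 1200).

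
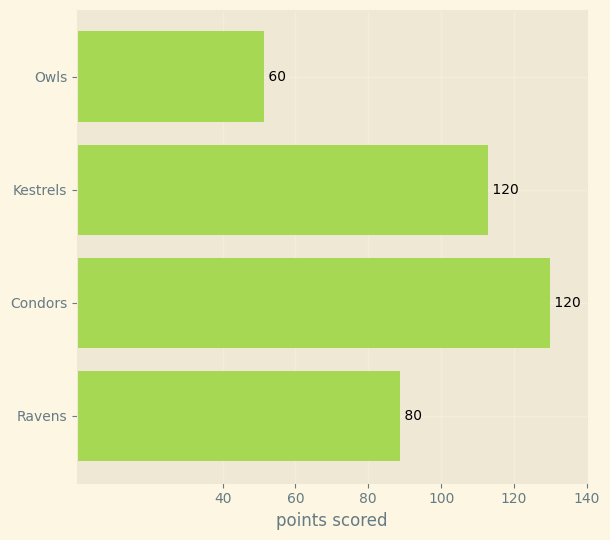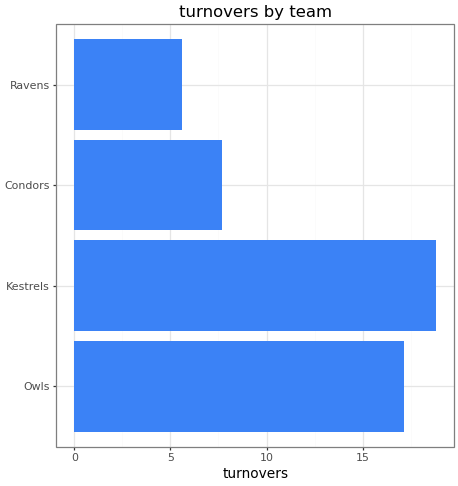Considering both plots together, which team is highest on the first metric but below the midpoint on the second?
Chart 2 median turnovers ≈ 12; below-median teams: Condors, Ravens. Among those, Condors has the highest points scored (≈ 120).

Condors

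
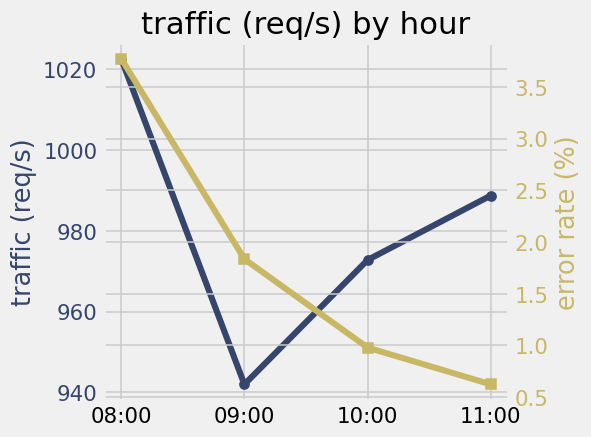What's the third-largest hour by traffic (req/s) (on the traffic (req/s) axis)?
Top 4 (on the traffic (req/s) axis): 08:00 ≈ 1020, 11:00 ≈ 990, 10:00 ≈ 970, 09:00 ≈ 940.

10:00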